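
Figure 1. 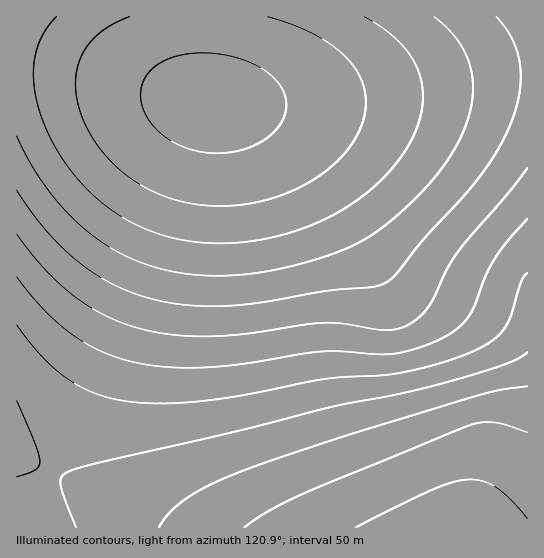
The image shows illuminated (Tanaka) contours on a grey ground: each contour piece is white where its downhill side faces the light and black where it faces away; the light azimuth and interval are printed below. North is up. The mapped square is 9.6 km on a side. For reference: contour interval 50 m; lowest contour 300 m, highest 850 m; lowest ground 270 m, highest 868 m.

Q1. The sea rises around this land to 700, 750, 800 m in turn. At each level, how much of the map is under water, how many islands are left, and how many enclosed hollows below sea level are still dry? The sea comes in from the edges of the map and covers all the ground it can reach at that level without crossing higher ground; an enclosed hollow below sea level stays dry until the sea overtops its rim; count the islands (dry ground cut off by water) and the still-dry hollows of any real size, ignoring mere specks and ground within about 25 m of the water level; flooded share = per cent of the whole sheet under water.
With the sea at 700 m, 62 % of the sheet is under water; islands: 0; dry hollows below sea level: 0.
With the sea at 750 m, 72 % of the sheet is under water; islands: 0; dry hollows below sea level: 0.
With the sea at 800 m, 83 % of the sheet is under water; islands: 0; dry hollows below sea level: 0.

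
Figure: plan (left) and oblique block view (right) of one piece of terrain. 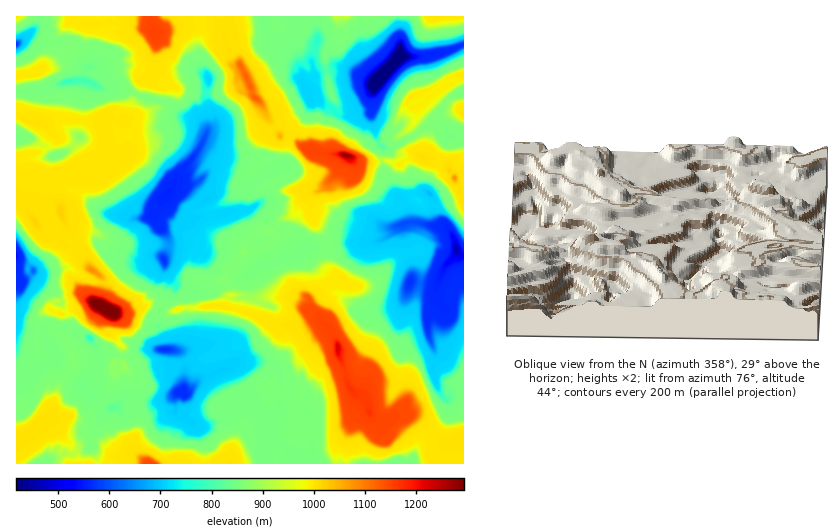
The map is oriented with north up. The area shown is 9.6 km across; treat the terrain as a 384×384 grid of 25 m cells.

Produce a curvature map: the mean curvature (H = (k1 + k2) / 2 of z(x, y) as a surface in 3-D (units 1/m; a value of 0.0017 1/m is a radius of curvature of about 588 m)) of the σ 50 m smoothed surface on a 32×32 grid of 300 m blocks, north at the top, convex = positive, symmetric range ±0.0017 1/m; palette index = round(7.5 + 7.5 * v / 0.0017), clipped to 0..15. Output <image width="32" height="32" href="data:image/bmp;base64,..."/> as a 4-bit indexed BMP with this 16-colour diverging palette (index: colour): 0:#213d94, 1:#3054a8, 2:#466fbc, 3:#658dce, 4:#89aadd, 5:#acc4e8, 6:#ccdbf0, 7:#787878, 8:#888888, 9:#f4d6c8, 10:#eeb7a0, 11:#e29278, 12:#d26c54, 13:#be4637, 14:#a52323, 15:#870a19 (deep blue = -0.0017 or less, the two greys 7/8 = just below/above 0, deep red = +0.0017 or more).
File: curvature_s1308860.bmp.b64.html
<image width="32" height="32" href="data:image/bmp;base64,Qk12AgAAAAAAAHYAAAAoAAAAIAAAACAAAAABAAQAAAAAAAACAAATCwAAEwsAABAAAAAAAAAAlD0hAKhUMAC8b0YAzo1lAN2qiQDoxKwA8NvMAHh4eACIiIgAyNb0AKC37gB4kuIAVGzSADdGvgAjI6UAGQqHAMYndKhsfNi5lYeGq3l4G4iKnHO7mDZ3bkd4hMYp5piIuIo3RaZmIJV3eIOsmoo3qxuMl3d8OHmXeHeDe3iZ6SN09Fd3hmV5uHiIc2yJPblIdmZ3h45yJ2u4h2N8iWWWWYd4h4iJWZhkS4ZriXxr8lqod4d3mKiYh0Zzw8mokaN1uHiUO2AEh3dJiYa9O3iStHh2RYiadDQzWKg8l4WWonp6imruw4x2ec2Wm+cpZsJlisRfynxarvp0VuhEOUbjdTV39mdotoZIZqmGeviUhYZkWjnDg1briHdKmLyI1jZ4VVl8OToIYaiHdlV2RLaqVmzJhlmpmYO3iId3hmeIjoCsh5msawuGvIiGOWdoVqdhyHinM4Fcd0OKeq1KR5Y3CId4sHOjdciHQnaYhjZYqHuHd4uYl0ZLPqpvmImoY0Brd4h4nFw1ZWqHcnO65WmGu4hbmIjJhhyFl2JZmfqPnJibYomHippllXaX/M6EFtxmFqsJh5d9cZaqlne2g8kXVsmJ2oiZWUd0l4pYZFN202bKiEW8t2dkNY1qU2awnasfBGmoQzWfhr23yDP2cIrdsMlTRoTZiYBJ5nYz6FAbts999oeFp4Z2i6xJZYZpE2SZh1d2QZaJNLaheabKaZBhAAh0aLtM5KmItHihmZlg66mVX7mHbNWIiMSHiHZYtH6q"/>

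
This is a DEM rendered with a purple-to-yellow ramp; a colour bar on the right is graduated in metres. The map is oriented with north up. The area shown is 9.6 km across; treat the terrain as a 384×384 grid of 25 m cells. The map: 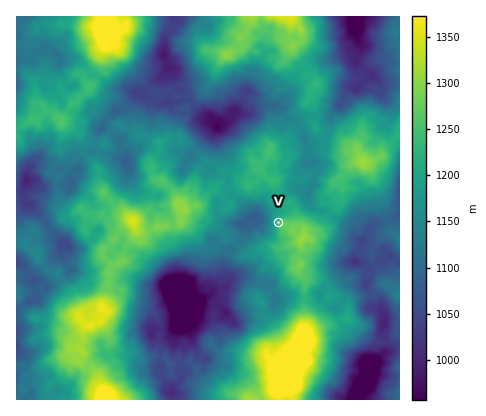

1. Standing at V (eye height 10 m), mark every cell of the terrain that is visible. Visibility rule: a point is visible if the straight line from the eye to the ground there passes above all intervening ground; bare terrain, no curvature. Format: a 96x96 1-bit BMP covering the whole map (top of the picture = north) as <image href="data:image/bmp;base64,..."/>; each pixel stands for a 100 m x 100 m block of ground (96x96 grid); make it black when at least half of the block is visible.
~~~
<image width="96" height="96" href="data:image/bmp;base64,Qk2+BAAAAAAAAD4AAAAoAAAAYAAAAGAAAAABAAEAAAAAAIAEAAATCwAAEwsAAAIAAAAAAAAA////AAAAAAAAAAP//AAAAAAAAAAAAAP/+AAHAAAAAAAAAAf/8Af/AAAAAAAAAA//8E//AAAAAAAAAB//8Bn+AAAAAAAAAA//4ZP4AAAAAAAAAA//44fwAAAAAAAAAB//44TAAPgAAAAAAH/948wAAPgAAAAAAP/94/gAAH4AAAAAAH7///gAAP4AAAAAAGD///ggg/gAAAAAAPD///B///gAAAAAAMD///B///wAAAAAAAD///n///gAAAAAAAH/3/////4AAAAAAAH/38P4P/+AAAAAAAH/ngHwAf/AAAAAAAP/jABwAD/AAAAAAAf/nAAAAB+AAAAAAAP/nAAAAAcAAAAAAAH//gAAAAAAAAAAAAP//gAAAAAAAAAAAAf//gAAAAAAAAAAAAf//AAAAAAAAAAAAA//+AAAYAAAAAAAAAf/8AAA4AAAAAAAAAG/8AAAQAAAAAAAAAH/4AAAAAAAAAAAAAH/4AAAAAAAAAAAAAH/4AAAAAAAAAAAAAH/8AAAAAAAAAAAAAHv8AAAAAAAAAAAAAA/+AOAAAAAAAAAAAA//APAAAAAAAAAAAA//gHgAAAAAAAAAAA+f8H+4AAAAAAAAAAAf8//9AAAAAAAAAAB//v//uAAAAAAAAAB//vP/8AAAAAAAAAD/d/P/8AAAAAAAAAD2N/v/8AAAAAAAAADGH///4AAAAAAAAAGAH///8AAAAAAAAAGAH///+AAAAAAAAAGAH///+AAAAAAAAAEAD////AAAAAAAAAAAD/f//wAAAAAAAAAAD/H//wAAAAAAAAAAGfH//gAAAAAAAAAAD///8AAAAAAAAAAADz//8AAAAAAAAAAACR//+AMAAAAAAAAABY5P+APAAAAAAAAAAQYH/APQAAAAAAADAQQDjgfwAAAAAAAAAAAPgAX3AAAAAAAAAAAHgAf/wAAAAAAMAAABh4P/gAAAAAAMAAAEw4P/gAAAAAAPgAAA+f//AAAAAAAHgAAAYR//AAAAAAAHgAAAYD/6AAAAAAAH+AAAAD/yAAAAAAAD+AAAAB/wAAAAAAAAmAAAAB/gAAAAAAAAEAAAAB/gAAAGAAAAAAAAADxAAAAHAAAAAAAAADgAAAMHgAAAAAAAADAAAAIH8AAAAAAAACAAAAAD4AAAAAAAAHgAAAAB8AAAAAAAAPwAAAAB8AAAAAAAAPwAAAAAeAAAAAAAAPwAAAAAPwAAAAAAAJ4AAAAAH4AAAAAAAIYAAAAAD8AAAAAAAP4AAAAAD8AAAAAAA/wAAAAAB/AAAAAAA+AAAAAAA/wAAAAAB+AAAAAAA/wAAAAAD4AAAAAAAfwAAAAAH8AAAAAAB/4AAA4AP8AAAAAAB/4AAD/AL8AAAAAAA/8AAPfgL8AAAAAAA/8AAPHwD+AAAAAAA/+AAOB4D/AAAAAAAf+AAAA4f/gAAAAAAf/gAAA8fHgAAAAAAf/wAAB+4GAAAgAAAP/wAAAZ0kAAA4AAAO/wAAAPl8AAA4AAAAP4AAAP/4AAA4AAAAP4AAAf/4AAAQAAAMDwAAA//4AAAA="/>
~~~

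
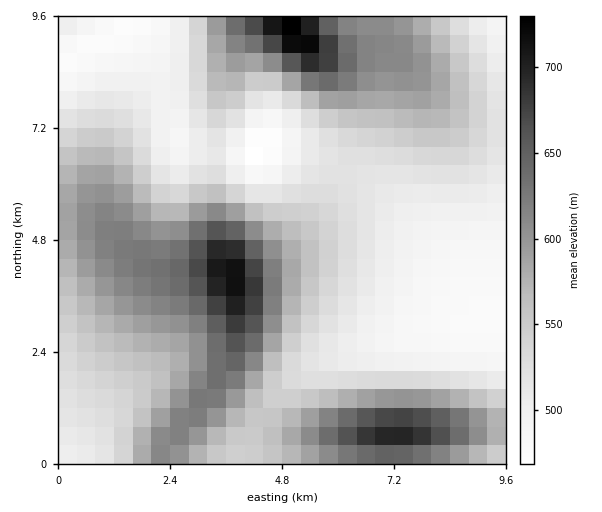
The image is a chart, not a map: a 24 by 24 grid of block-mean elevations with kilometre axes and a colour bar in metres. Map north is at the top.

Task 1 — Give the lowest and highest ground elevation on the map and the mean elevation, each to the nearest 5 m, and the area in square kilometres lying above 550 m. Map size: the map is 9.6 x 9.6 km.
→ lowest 465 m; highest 740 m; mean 560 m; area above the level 44.8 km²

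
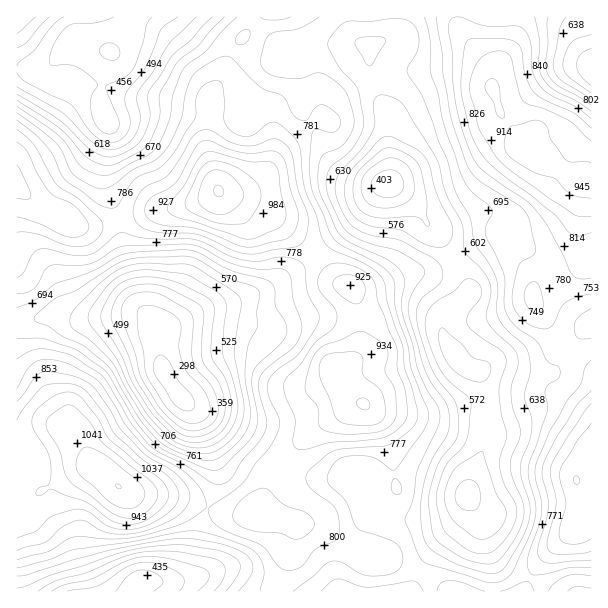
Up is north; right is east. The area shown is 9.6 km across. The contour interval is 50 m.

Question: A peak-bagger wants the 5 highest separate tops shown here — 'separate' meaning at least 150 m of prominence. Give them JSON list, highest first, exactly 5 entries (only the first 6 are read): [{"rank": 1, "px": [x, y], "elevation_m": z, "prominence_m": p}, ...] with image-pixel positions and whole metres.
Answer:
[{"rank": 1, "px": [219, 191], "elevation_m": 1104, "prominence_m": 826}, {"rank": 2, "px": [119, 486], "elevation_m": 1101, "prominence_m": 301}, {"rank": 3, "px": [363, 404], "elevation_m": 1004, "prominence_m": 180}, {"rank": 4, "px": [537, 158], "elevation_m": 978, "prominence_m": 271}, {"rank": 5, "px": [576, 480], "elevation_m": 952, "prominence_m": 242}]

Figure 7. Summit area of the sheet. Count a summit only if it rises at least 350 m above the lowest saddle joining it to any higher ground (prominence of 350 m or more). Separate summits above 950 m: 1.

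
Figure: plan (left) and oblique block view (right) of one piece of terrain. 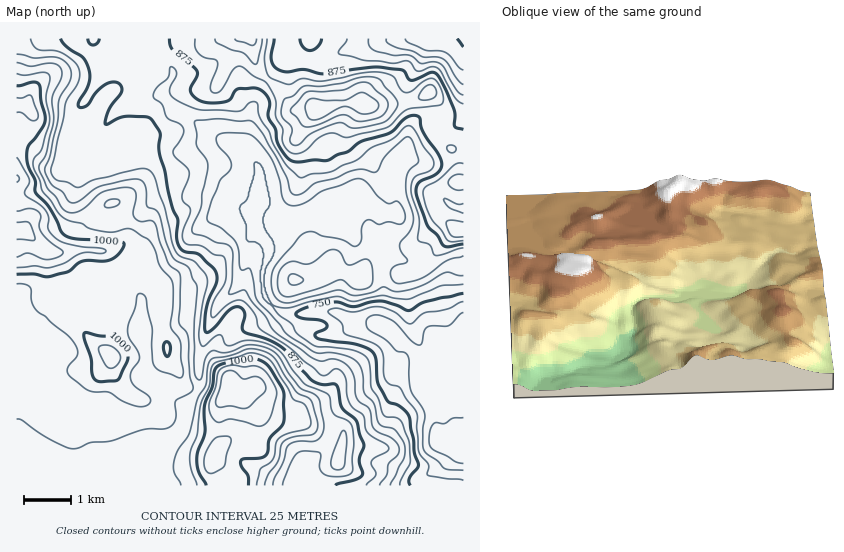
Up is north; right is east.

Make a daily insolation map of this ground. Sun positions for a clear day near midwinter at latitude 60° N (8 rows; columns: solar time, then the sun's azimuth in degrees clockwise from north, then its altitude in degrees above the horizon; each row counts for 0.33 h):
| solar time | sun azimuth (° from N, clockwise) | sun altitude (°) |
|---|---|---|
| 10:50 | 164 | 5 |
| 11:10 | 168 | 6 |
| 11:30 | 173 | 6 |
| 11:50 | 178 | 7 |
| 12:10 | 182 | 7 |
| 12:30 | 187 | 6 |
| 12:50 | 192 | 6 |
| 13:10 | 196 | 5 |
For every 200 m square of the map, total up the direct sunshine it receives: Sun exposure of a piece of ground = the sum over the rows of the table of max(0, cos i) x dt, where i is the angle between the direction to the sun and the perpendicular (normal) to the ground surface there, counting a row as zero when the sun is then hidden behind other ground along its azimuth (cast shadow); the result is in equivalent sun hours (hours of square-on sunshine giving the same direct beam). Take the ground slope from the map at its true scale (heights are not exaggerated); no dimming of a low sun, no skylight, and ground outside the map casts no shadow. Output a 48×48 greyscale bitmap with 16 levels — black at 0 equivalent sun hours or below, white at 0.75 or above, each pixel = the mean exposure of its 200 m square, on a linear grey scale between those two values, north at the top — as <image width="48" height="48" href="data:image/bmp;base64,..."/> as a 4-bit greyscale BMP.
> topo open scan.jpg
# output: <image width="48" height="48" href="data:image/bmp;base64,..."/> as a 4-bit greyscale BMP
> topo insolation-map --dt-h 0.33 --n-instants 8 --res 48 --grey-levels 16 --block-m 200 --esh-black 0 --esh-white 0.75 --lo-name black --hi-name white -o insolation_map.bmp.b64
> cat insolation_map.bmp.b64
<image width="48" height="48" href="data:image/bmp;base64,Qk32BAAAAAAAAHYAAAAoAAAAMAAAADAAAAABAAQAAAAAAIAEAAATCwAAEwsAABAAAAAAAAAAAAAAABEREQAiIiIAMzMzAERERABVVVUAZmZmAHd3dwCIiIgAmZmZAKqqqgC7u7sAzMzMAN3d3QDu7u4A////AFZmZmVVZmZmZniYdlZ3dlV6zLqZl1MSM2ZmZmZVZmZmZnmZhUWLl2aL23VWiahBAGZmZlVWZmZmVWZmZXrLmHZVdlVomWMiAGZmZnZmZmZmVERFZ3iHeIh0Rnial0EAI2Zmd3eId2ZmVCI0V2Vnrd2lRlQyIkQkVWZ4d3d3d3d3ZTNERXeK3/6mRUEAAjVmZmd3dmZnd3iIhlVnZ5mIiahlMTQQE1eId3ZmZmZmZniHZlR5qqh3ZEM0EBMwEkV4iGZVVWZmaJmGVmNYqYd3YyJFMQAyERJnd2ZVVmeIiXREWIMTdmeHYgAjUyESIhRmZmZWZ3m7pjI1eHISVlZjEQAARVQiI0VVVWVWZ4iKplV5qUE0RDMhAAAAJEVDI1ZlVWZmVVZoqYiKplMxAAAAAAABETRVRWZlVWZmVEV4h3ZndVQQAAAAAAAAABJFVWZmZVVmZmd0ETVmZmQQAAAAAAAAAAATRGZmZmVmZ4cgAkVUNFMQAAAAAAAAAAACVoZmZmZ3iYMAJFZUITUQAAAAAAAQAAAlaZd3d2Z3h1MzNWZmZEYgAAAAAAEhETRWm5mZiGd2QyRmVWZmdmZBAAAAAjMiSLusy6qqqWd2RFZmZWZlZlZjAAABi83d7///7Lu6vGZWZmZmZVZmZlZ2IAAEet///v/+7cy6vJh4h3ZmZWeGRVV4YRETV5q8yruZvd3LvNy7uoZmZlVTFFM1UxIiNDRohkVnd5zLrN3d26qrhmQyERETVCRBERE1YyNUIjarqYm7u83dyWZUEAARRURCESIjQyJEVnV7yZqEIjMyR4ZCIAAREzJUM0QxEjNGZoh6/8kwAAAAAkRDMQARAlVWVERCE1VVQkea70QyEREAERIzRkIiNFZmVDM0RFVUMja7dQJlIBNVZSETNYdDNFZVVlRFVURERFenEBERAAFHd2QjM1h1VVZVeYdmZlRWZ5pzIiAAEQATVWZDREV3ZmZmirl2ZlV3eKhUeXQQAhEAATVURmZ3dmZmeKqph2eHZ3VYqoYwASEAAAJEVndnd2Zmd5rNypmXZTATZiESEjMQAAE0VVZoh2ZnmprNzMuHZBAAACN3VVQyERNERERWZVZ5vLqZrLl3ZDEUMkeoZXdlREVUVUMzNGic3cqHmpiIhleZdliIdVVWZlVWd1VEV4irurqHiau7uXmnRGiJhVVEVmVWd3VXiZmoVYu6m97u26qFImipl1ZlRERDMzaJqqq6mJ7+u+//3KdVY3dlZkRWQiI0Imq7zLmIqorf7M7szbdWZWUzVlRWZUM0abzeypdURFVGqpiIit3IQjRFiYVVd3dUipm8p5mYQBEAEiIRI1nHIAFImpdUVmeHVVVoiJq3IQAAAAERIgEyEAAWiHdURVZ5ZERFeIuSAQAAAAASMxAAEQABRERVRVVVZ3dkaJpiEQAAAAAAARAAEQAAABNVREM0iZmXaZhURDEAAAAAAAAAEgAAACV2VFVXmIiam6l3ZWdSEAAAAAAAEzIAAlZ3ZndmZmVnmph2Znd2UxAAAAAAJA=="/>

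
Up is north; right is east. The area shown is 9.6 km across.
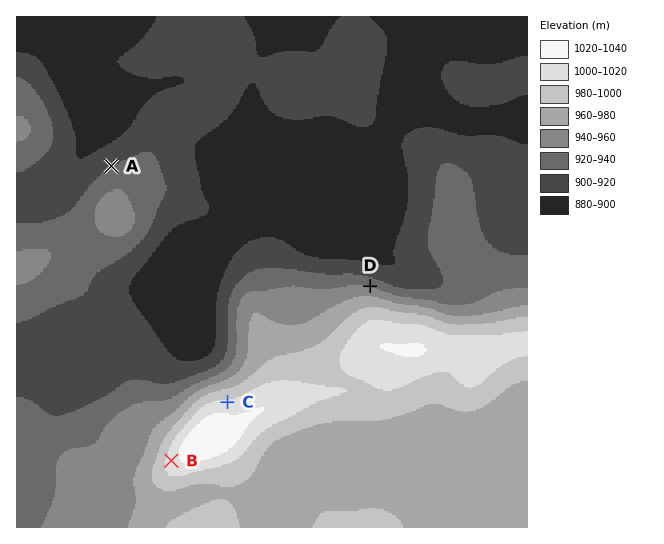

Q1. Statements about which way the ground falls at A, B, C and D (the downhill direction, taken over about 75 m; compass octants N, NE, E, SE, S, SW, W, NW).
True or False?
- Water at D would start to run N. True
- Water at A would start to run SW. False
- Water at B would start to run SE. False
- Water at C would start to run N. True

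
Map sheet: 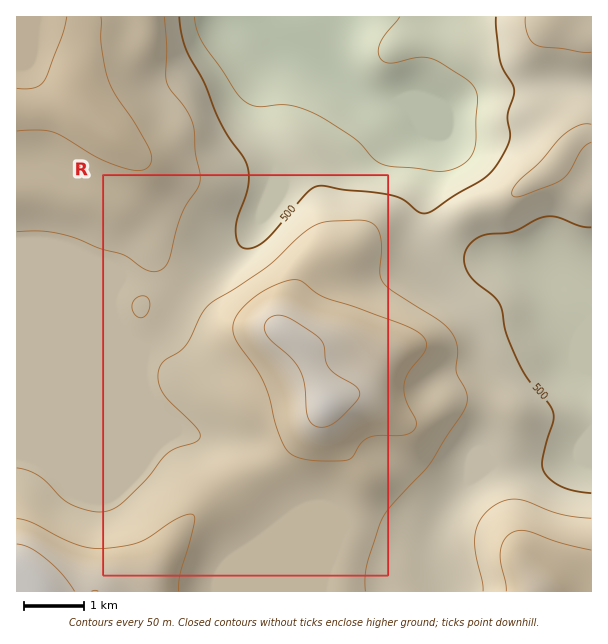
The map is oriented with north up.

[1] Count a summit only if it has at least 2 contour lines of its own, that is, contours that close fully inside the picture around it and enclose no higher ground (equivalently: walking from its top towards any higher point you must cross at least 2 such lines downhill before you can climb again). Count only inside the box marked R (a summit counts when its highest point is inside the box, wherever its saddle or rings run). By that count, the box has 1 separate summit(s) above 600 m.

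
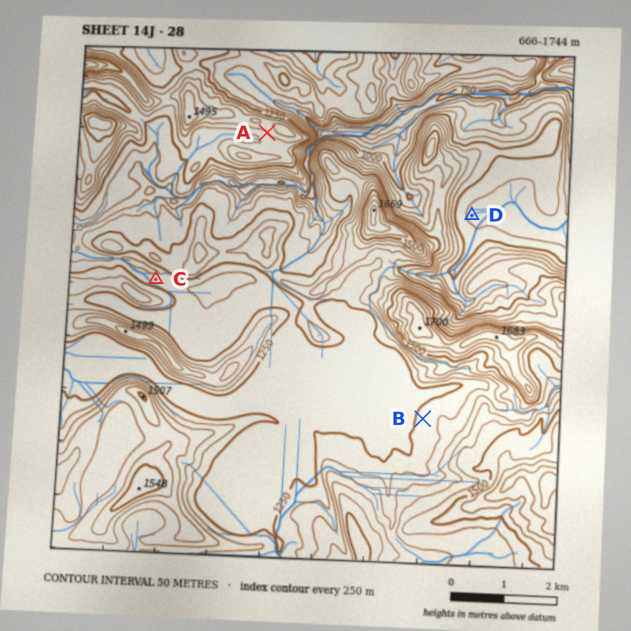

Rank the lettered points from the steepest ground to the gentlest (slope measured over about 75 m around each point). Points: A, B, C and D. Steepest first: A C B D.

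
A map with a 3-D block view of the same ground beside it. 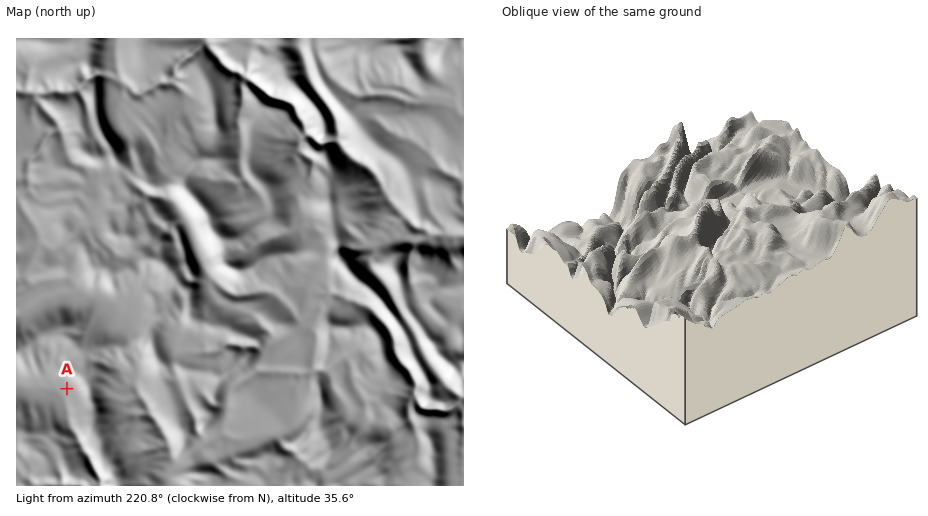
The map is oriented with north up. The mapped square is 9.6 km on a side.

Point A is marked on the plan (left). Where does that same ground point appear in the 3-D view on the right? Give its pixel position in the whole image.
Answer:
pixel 846 219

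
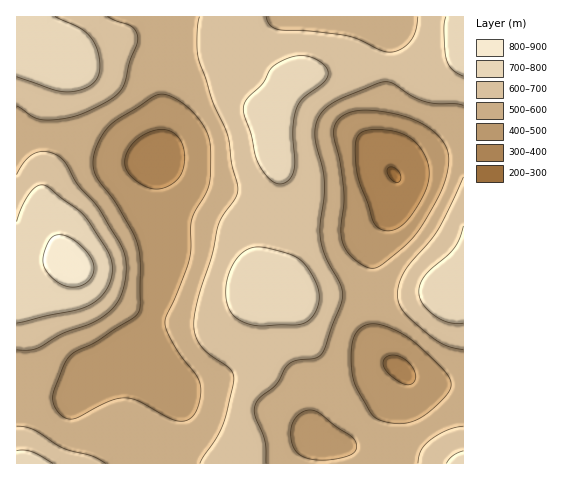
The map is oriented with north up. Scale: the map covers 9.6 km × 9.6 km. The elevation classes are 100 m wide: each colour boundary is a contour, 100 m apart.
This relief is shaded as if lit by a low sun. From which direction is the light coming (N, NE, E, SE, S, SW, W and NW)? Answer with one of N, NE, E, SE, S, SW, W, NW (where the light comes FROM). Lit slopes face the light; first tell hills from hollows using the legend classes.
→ NW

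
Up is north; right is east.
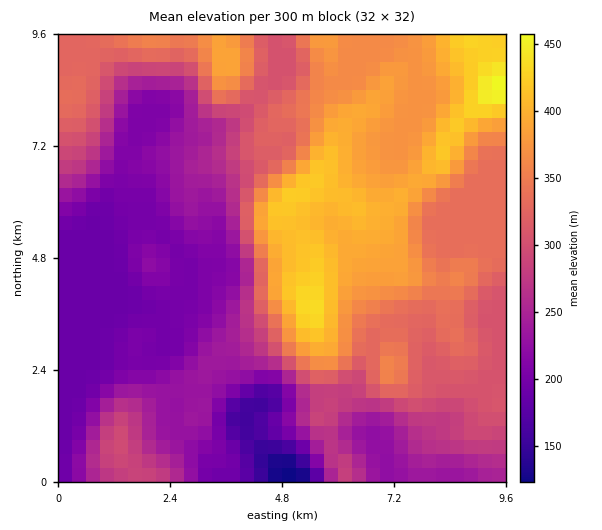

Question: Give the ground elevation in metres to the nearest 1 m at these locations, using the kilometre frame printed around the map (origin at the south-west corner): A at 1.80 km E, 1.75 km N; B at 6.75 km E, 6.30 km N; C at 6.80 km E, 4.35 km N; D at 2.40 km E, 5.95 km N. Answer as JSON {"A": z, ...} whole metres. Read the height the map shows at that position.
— {"A": 247, "B": 389, "C": 383, "D": 221}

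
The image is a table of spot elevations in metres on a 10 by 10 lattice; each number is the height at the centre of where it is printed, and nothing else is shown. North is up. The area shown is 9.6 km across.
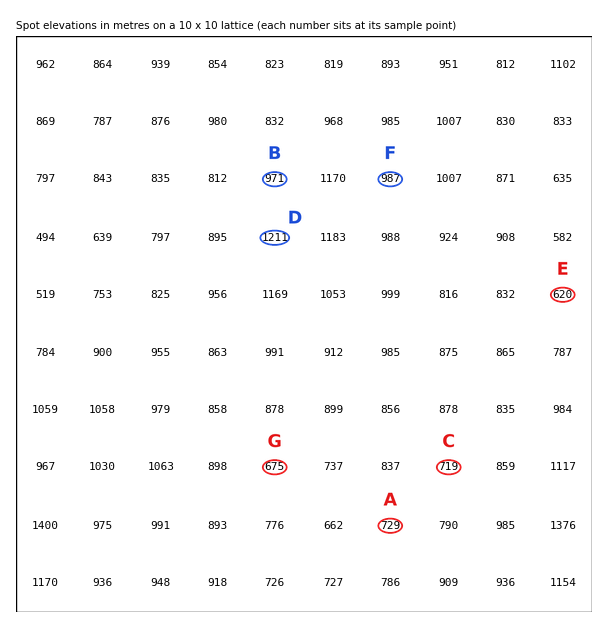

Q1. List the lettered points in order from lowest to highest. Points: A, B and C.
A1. C A B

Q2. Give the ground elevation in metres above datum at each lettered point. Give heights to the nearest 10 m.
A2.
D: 1210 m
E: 620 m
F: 990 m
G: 680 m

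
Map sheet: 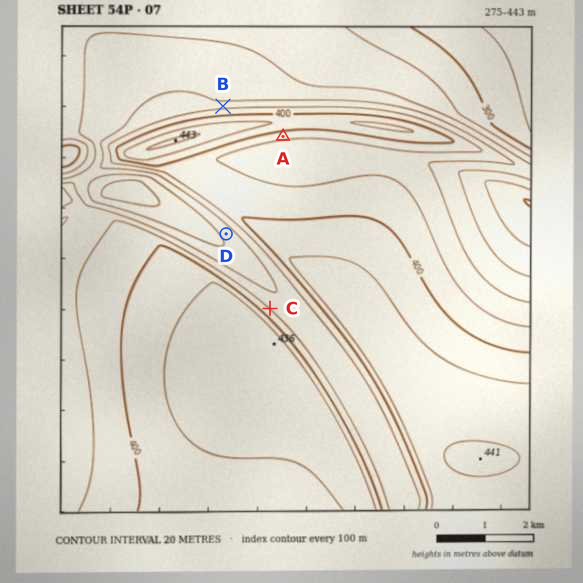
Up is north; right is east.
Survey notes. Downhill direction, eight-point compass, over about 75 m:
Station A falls S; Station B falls N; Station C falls NE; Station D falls SW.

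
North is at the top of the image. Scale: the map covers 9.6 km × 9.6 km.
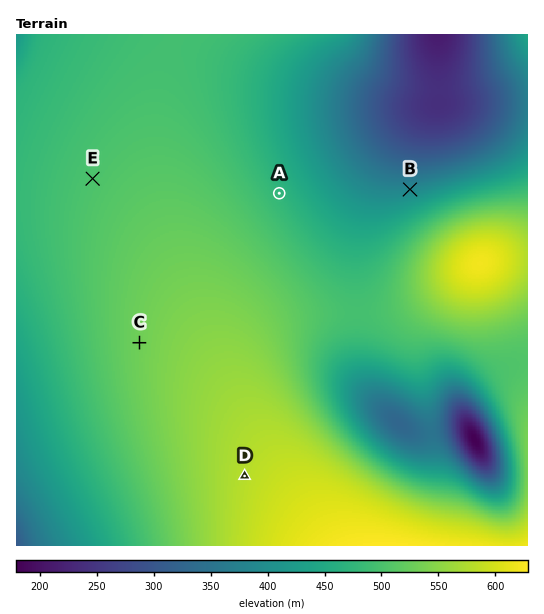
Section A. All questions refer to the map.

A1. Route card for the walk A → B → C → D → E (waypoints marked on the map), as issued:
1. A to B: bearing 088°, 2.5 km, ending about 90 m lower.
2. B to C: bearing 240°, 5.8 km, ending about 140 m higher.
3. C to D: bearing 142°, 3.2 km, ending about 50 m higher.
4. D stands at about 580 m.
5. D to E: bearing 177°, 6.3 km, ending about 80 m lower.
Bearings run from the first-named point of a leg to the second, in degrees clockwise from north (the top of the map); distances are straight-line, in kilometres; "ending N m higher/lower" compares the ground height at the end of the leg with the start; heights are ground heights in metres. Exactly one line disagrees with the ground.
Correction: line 5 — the bearing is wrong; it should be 333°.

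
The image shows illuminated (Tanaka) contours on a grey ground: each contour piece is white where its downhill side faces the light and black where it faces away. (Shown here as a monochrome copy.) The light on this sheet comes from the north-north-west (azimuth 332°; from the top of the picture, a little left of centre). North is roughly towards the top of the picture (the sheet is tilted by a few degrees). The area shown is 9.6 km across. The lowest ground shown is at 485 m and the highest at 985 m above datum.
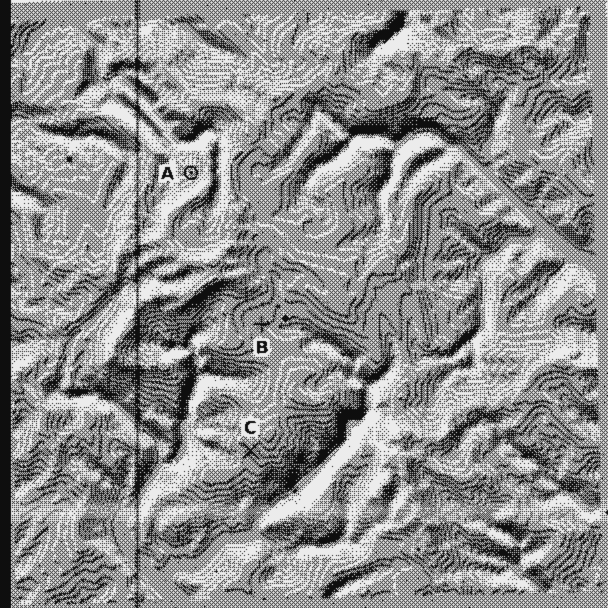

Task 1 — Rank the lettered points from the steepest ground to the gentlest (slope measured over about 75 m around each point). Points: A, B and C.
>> A C B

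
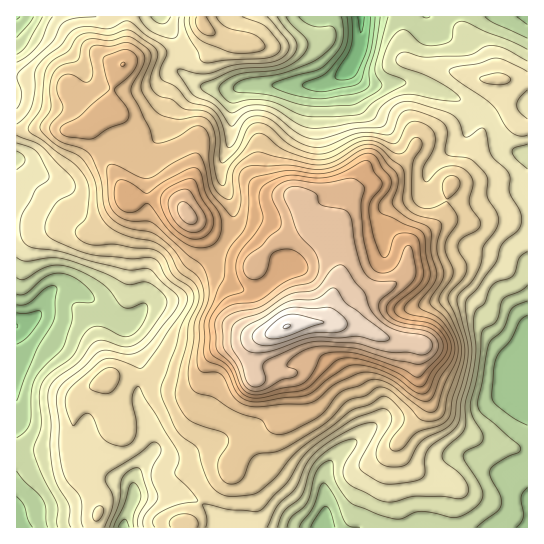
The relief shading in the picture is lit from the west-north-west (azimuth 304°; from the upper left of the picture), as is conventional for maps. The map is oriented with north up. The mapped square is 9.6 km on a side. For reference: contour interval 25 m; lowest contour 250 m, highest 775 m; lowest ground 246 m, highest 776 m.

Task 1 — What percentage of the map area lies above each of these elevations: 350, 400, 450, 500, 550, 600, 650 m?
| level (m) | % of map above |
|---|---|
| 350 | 91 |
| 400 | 75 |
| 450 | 53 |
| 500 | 35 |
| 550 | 22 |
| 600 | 14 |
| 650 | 7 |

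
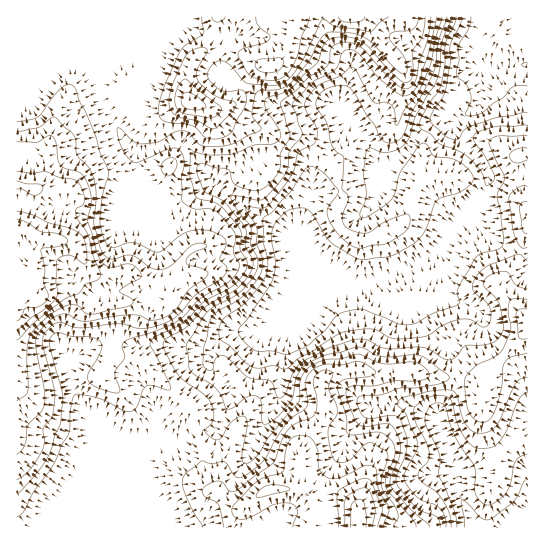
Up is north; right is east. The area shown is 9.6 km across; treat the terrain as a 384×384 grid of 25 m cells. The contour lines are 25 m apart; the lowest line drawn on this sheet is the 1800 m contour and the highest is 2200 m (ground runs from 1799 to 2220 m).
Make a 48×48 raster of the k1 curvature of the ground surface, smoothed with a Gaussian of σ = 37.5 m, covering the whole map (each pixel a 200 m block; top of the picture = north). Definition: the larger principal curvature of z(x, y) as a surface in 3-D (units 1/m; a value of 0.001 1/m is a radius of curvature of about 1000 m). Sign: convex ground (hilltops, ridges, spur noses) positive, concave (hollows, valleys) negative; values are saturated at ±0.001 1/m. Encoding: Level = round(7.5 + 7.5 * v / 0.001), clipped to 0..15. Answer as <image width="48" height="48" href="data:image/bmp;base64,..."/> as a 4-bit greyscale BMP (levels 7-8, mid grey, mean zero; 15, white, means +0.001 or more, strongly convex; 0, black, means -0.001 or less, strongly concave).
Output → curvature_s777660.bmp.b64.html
<image width="48" height="48" href="data:image/bmp;base64,Qk32BAAAAAAAAHYAAAAoAAAAMAAAADAAAAABAAQAAAAAAIAEAAATCwAAEwsAABAAAAAAAAAAAAAAABEREQAiIiIAMzMzAERERABVVVUAZmZmAHd3dwCIiIgAmZmZAKqqqgC7u7sAzMzMAN3d3QDu7u4A////AJiIiHiIiId3iHipiIibh3/7V97uqYiXiKh3iHiIiHd3iXnMh3Z7h4/c39iNuHq4iLd3eId4iHh4iou+6XeciL7t24Z8mIq5l7d3eHh3iIiImrqK//7amrnvZneLiJrKmLiIh4iId4iJqZuIq6qJqYjPhVaJiImsmLqIh4iIh4iYiIt2ipqrhneu92aJd3ich5uoiJiIh4mYmoqXaJy6iHaq/Zm6h5mblpm5eIeIh4h3m5q4eJ2pl3iqvqq5iLqZq5ipiXeHiIeIimjJiZ2qp3m8q6uXibqYiZiJqHh3iIiJiYnLiIy7uJuJzJd3ibu5iImbh3h4qYiJq6mtmHq5zNlWnMdmibvId4qph3d5yXd5qZh7uHeoz7dniplzacvJd4qamIitqHirqZh5qnaa3YZ4mHqGismrhpqaibzJiHrKiZiam5m964eJmJvf66ibmJmpeJqYiJynh4rKiqm+///////+ypiKmamod4qYibqIlp2naJi7zc3rq7ynd5maiMmnd3iZiah4mJuHaIeGmnq2Z4qod5msuNl1eHiJiJdomZmHeId3iYm4d3iZiZdp69h1eYiHnMmJmXZ3eHd4eJiJh3eJqZdlr9yVi8mHeu/amGZ4h3d3eJiIh3eIiah3r77pic/+y5vslmeIh3eHiIiYiHeId4do7Iv/26iaupnNuoiZh3eHiIeIiJmYiJiM2Ym5q6eIh4icy7upiIiHiId3iJiIib3Ml4mnd63MzMuZ3t3KqoiIiIiIeHiHd5vKl4qod+6824ipmave2oiHd3iYiIiIh4mbyHqnafpmuXaLqJq7yoiIiHmniIiHiImHunit3vhnmYeJzdzId3d4iZ3bqYiIiIh2jbvO3Oh3iHiImZvsp2d3id28uqmIiIh3ntqHisd3d4iIiKy7uHd3jMdoqqmIeIiInph3mdh4iIiJmsyHmoZ4rLd3iaqIiIeHjnmHifl4iIiZmruHrHiZmbqYd6qHiYeJzpuprNp3iImqmHmry4mHeaqXd5qYiZirqtzLzLmYh4nKl2jLzrh2eqmHeJmqqsxoqoepeamZmJvrdpmYi+uXiph3iJmaqrl6uYaaeIiIiJv9l5iIedl3qZmHiIupmpeLqambiIeIeHi9qomYaMhoqJuIqorJqZnLu7urmYiHiaqFi7upm93LqIqZzrrIac7bmXmsiYiIiJumadqbzLmaqHh4ntiYabqZiWZ9eJd4mIrMnNqJiJmYiIeKi/dmiIeYeXd8qJeIiInP///7d5iHZ3eLiep3ipeIeYiJyYiIiIiv/IfOd6mYVmeaifx5mqiHiXd4qoiIiIifx3eLqcuXZomZif6LmpiJmXd4mYiIiIiP1XeK7+2Yq7iIi/ybd3eJmHh4iIiIh3d8+GeLy87KzKd4r/uqqId4h4iIh3d3d3eK/8vdqazKh3Vp/6vZd4iImYiIeIh4iHeJnKiIh4yrhmSP6IzoRXeJmIiHiIh4iHiHeZhniIu5u6rud43aeIiZiIh4iIh4iIiHetyqmYjanf/rvM2s3JiIdw=="/>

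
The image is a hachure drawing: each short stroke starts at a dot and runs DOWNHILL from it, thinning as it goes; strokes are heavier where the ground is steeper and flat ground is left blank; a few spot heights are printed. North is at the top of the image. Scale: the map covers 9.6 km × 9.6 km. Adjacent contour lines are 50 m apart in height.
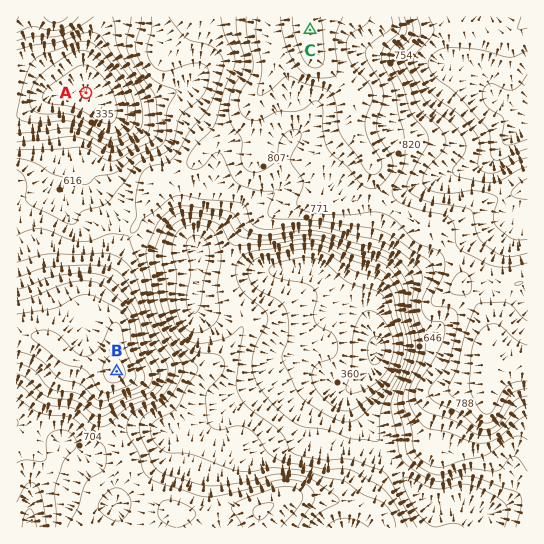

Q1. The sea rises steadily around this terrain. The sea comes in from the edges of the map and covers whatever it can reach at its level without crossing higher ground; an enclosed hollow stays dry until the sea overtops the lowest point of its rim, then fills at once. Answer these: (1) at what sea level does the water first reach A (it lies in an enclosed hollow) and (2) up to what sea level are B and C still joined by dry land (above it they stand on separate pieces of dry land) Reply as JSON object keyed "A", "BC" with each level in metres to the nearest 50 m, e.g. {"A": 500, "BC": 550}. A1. {"A": 400, "BC": 700}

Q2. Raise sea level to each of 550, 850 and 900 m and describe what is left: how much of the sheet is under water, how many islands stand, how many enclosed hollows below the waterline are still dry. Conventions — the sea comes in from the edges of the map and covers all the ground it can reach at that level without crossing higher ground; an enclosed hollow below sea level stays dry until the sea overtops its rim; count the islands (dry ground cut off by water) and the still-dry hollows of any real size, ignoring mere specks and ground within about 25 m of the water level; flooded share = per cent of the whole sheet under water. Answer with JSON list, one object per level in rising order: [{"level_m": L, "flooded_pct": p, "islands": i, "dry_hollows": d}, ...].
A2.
[{"level_m": 550, "flooded_pct": 26, "islands": 0, "dry_hollows": 0}, {"level_m": 850, "flooded_pct": 85, "islands": 0, "dry_hollows": 0}, {"level_m": 900, "flooded_pct": 90, "islands": 0, "dry_hollows": 0}]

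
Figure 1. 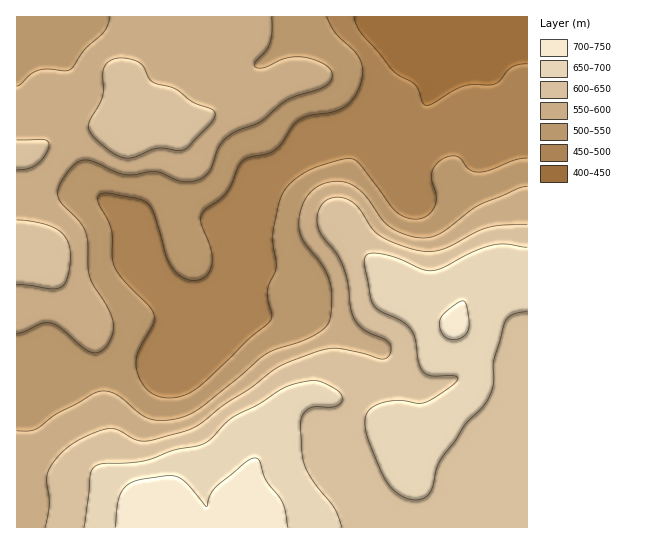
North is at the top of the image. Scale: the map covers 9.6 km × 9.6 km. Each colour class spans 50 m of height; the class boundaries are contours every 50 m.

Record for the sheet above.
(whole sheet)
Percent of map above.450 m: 96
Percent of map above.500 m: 78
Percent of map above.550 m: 59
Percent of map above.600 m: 39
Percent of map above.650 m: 17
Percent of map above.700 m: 3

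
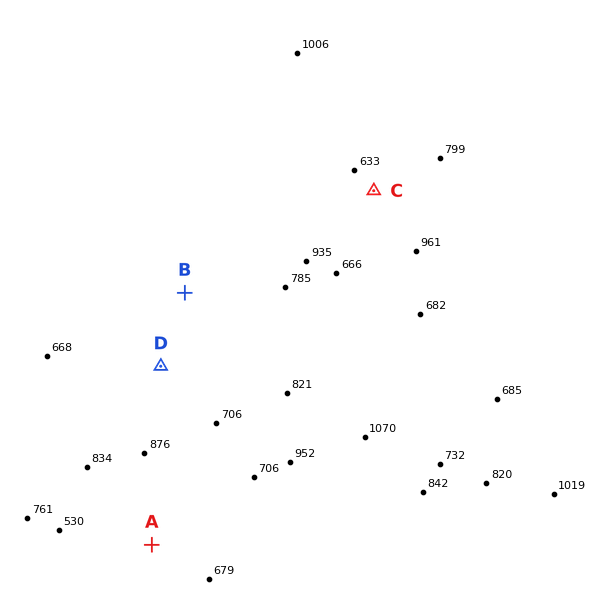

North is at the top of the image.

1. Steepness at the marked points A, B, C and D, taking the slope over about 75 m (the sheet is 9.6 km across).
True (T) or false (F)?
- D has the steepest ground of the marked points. F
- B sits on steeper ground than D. T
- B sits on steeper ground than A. F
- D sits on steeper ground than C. F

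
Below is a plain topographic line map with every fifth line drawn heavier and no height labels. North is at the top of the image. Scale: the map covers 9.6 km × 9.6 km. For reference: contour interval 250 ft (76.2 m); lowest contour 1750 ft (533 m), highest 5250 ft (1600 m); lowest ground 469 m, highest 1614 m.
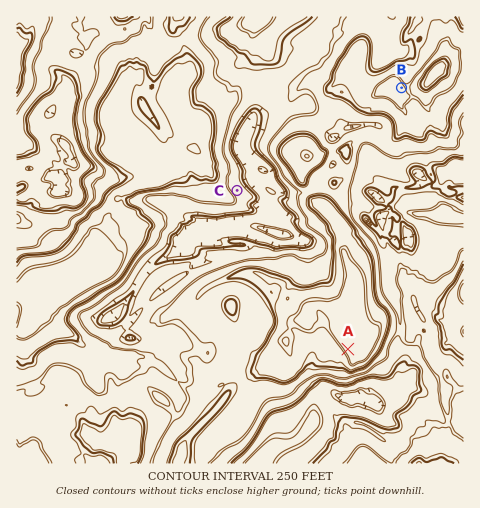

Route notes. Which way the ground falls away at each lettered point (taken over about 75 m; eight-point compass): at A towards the SW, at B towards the NE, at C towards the NE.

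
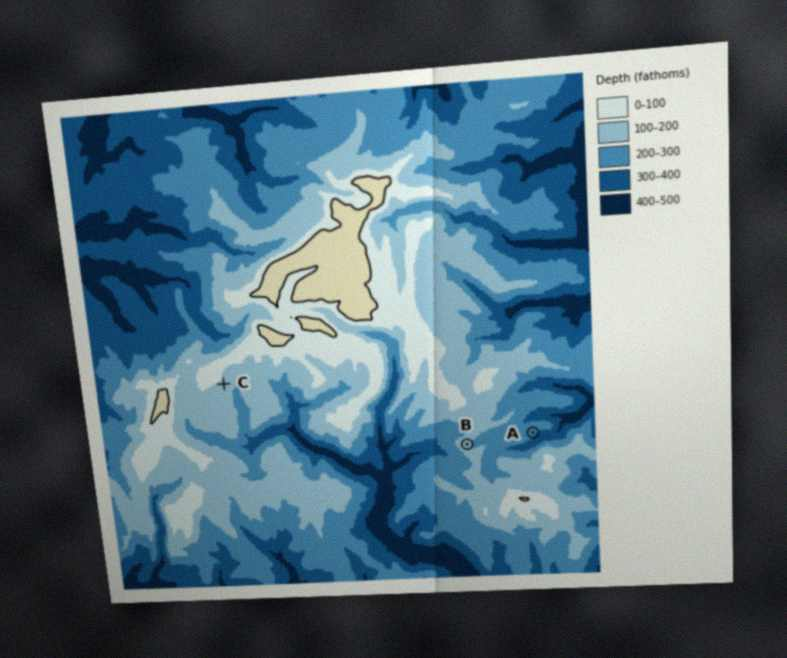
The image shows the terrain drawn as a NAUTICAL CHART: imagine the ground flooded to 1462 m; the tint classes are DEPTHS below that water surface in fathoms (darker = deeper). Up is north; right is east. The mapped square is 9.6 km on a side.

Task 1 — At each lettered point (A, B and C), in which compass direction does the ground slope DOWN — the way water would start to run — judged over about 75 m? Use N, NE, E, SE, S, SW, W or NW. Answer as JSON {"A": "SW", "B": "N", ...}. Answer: {"A": "SE", "B": "E", "C": "SE"}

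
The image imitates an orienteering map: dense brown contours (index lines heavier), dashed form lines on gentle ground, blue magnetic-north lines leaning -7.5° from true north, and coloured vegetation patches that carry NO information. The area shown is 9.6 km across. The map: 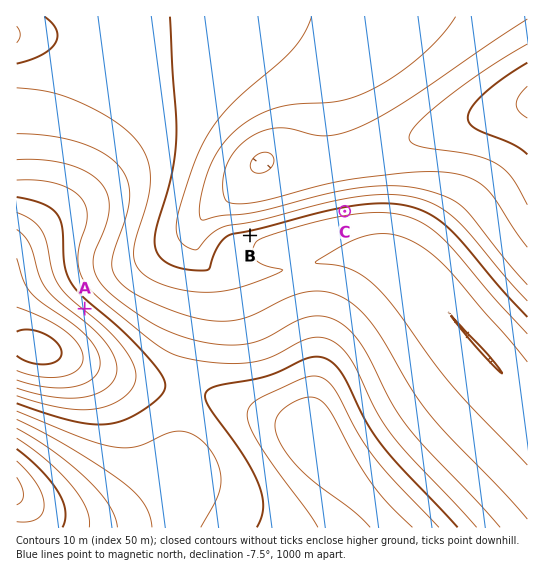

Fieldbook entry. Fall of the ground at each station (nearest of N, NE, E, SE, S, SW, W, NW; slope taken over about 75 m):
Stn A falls NE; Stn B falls N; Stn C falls N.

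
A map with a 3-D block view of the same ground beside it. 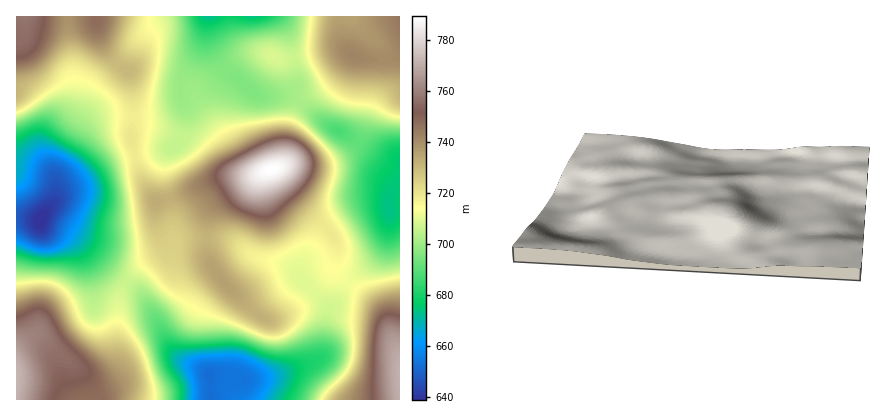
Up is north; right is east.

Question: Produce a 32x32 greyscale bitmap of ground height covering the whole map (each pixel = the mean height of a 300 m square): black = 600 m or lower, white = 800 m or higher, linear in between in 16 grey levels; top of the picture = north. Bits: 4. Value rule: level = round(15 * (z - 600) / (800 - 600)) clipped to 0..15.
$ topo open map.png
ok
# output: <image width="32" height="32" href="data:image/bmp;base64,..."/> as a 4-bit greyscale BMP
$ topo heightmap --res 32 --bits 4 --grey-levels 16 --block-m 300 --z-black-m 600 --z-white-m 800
<image width="32" height="32" href="data:image/bmp;base64,Qk12AgAAAAAAAHYAAAAoAAAAIAAAACAAAAABAAQAAAAAAAACAAATCwAAEwsAABAAAAAAAAAAAAAAABEREQAiIiIAMzMzAERERABVVVUAZmZmAHd3dwCIiIgAmZmZAKqqqgC7u7sAzMzMAN3d3QDu7u4A////ANzLu7u6qXZURERVZniau83cy7u7uqh2VERERVZniavN3MzMu6qYZVRERFVWZnirzdzMy7qql2VVREVWZmZ4m83MzLuqqYdmZmZmd3d2eJvNzMu6mZmHZ3d3eJmYd3ibzMzLqYiYd3iIiJmqmYiImsy7upiIiHd4iZmqqpmIiJq7qqqYiIiIiZmaqqmZiIiaqpmZiHiIiJmZqqqZiIiImZmIh3d3iImZmqqpmYiImIiIdmZmZ3iZmaqqmZmIiZmId1VVVWZ4mZmqqpmZmImZh3dERFVmeJmZqqqZqpmZmYdmQzRFVniaqqqqqrupmZh2ZjMzRVZ4mqqqq7vLupmIdmZEM0RWeKqqqrvMzLuph3ZmRENEVnmqqqu83d3MuYd2ZlRERFZ5mZqrvN7u3bqXdmZUREVniZmJmrzd7u3KmHZmVUVWZ4mYiImqvN3duod2ZmVWZ3iZmIiImaq8y6h3d2ZmZneImZiIiImZqqqHd3d3h3d4iJmYiIiIiIiId3eIiJiIiIiZmIiIiId4iIiIiZmpmIiJmZiHeHd3d4iImZmaqpmZmZqZh3d3d3iIiZqqqqqpmZmqqYd3d3eIiImqqqq7qpmqqpmHd3d4iIiaq7u7y7qqqqmZiHd3eIiImqu6q8y7q7upmYh2Z3d3eJqqqqvMu6u7qZiIdmZmZniaqqq7"/>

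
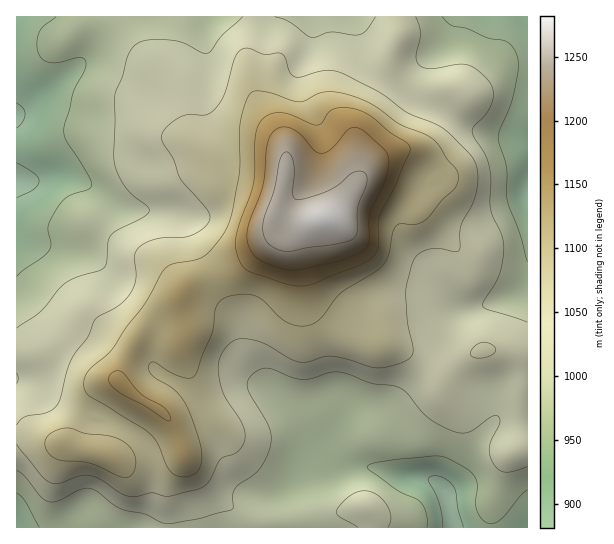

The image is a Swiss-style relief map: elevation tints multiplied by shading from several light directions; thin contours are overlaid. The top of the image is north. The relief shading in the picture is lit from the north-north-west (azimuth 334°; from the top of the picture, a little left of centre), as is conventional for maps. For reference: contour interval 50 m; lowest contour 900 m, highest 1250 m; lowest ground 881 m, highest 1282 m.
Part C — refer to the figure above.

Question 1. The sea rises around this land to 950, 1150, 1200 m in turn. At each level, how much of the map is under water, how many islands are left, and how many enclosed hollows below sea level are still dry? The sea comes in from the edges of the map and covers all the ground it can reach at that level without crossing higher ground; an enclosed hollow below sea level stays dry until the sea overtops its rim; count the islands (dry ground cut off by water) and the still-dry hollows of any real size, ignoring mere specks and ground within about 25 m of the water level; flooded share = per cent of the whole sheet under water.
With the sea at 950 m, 9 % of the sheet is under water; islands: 0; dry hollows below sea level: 0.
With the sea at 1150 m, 91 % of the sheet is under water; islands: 1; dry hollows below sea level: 0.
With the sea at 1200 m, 94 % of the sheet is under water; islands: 1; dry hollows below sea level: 0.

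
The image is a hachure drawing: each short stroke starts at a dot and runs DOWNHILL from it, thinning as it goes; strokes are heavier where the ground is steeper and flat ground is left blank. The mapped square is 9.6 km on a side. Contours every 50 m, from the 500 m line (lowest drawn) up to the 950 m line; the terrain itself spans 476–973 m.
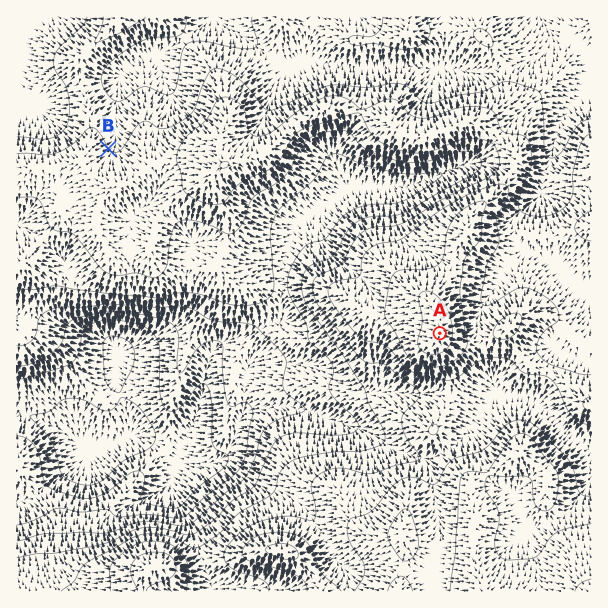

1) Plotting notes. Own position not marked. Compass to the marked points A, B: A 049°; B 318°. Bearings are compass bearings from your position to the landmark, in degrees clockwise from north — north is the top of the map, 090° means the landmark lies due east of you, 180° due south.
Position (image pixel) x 347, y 414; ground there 690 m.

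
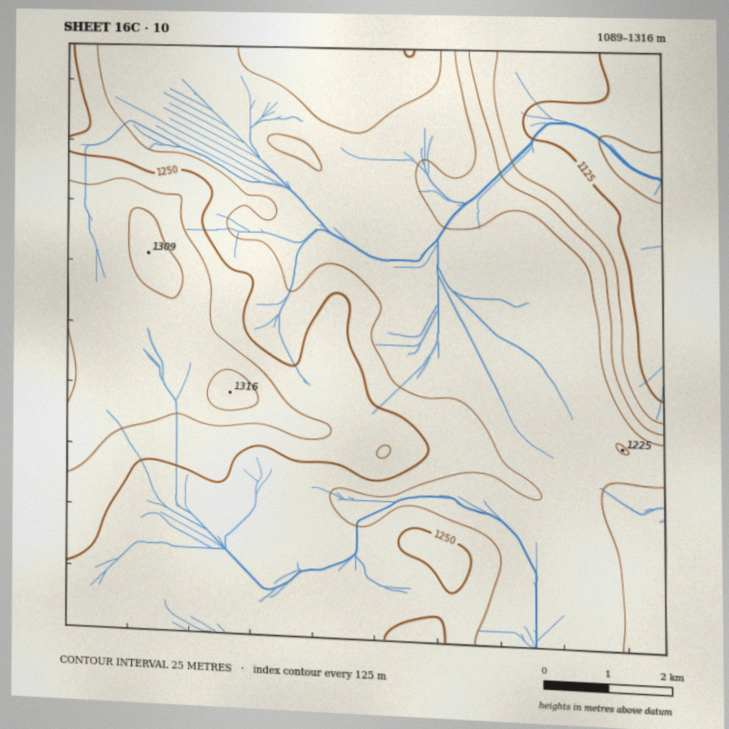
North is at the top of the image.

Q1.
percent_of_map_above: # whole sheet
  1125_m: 95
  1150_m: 91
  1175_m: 89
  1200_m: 84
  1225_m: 50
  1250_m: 23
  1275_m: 12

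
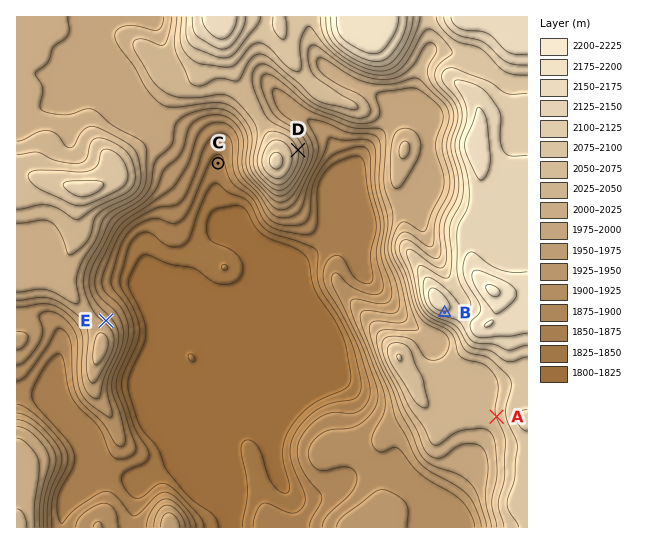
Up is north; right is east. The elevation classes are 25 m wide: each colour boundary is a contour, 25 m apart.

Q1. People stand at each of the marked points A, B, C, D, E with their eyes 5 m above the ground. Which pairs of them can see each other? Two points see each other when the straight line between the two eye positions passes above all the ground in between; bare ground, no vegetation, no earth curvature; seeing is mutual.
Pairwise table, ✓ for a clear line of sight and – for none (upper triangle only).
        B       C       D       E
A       ✓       –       ✓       –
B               –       –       ✓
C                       –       ✓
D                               –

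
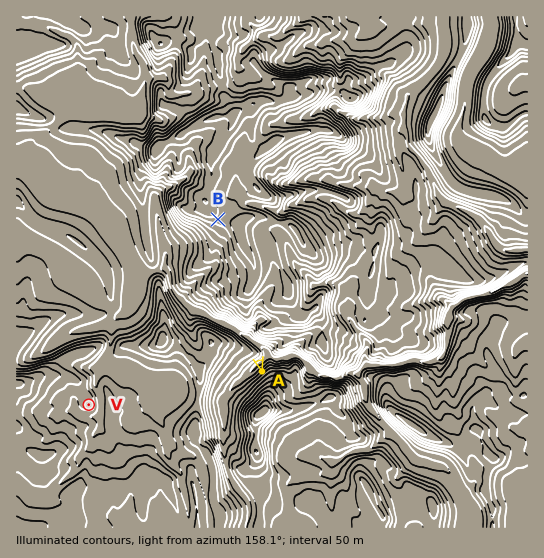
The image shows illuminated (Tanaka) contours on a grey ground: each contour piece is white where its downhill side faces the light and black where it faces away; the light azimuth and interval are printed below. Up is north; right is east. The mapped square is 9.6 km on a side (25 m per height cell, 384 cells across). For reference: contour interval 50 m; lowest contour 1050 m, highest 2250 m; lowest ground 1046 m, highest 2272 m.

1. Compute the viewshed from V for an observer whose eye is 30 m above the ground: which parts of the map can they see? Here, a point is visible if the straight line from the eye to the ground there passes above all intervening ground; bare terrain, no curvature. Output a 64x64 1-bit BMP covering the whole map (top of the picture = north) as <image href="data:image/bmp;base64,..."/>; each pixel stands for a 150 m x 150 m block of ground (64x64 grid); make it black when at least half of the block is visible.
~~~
<image width="64" height="64" href="data:image/bmp;base64,Qk0+AgAAAAAAAD4AAAAoAAAAQAAAAEAAAAABAAEAAAAAAAACAAATCwAAEwsAAAIAAAAAAAAA////AAAAAAAAAAAAAAAAAAAAAAAAAAAAAAAAAAAAAAAAAAAAAAAAAAIAAAAAAAAAA/gEAAAAAAAB/ySAAAAAAAH/7YAAAAAAAP/PAAAAAAAYf48AAAAAAD//jgAAAAAAP//cAAAAAAD/v/wAAAAAAP///gQAAAAA///+DgAAAAD///4GAAAAAP+3/gIAAAAAf7f+AQAAAAB/pf4AAAAAAAAn/gAAAAAAAH/8AAAAAAAB//wAAAAAAAA/4AAAAAAAAADAAAAAAAAAAEAAAAAAAAAAAADwAAAAAAAACPAAAAAABEAZ4AAAAAAEQBnAAAAAAAZAGMAAAAAABwAMQAAAAAAHAAQAAAAAAAOABAAAAAAAA4M8AAAAAAADg/gAAAAAAAOX+AAAAAAAA5/wAAAAAAADP/AAAAAAAAM/4AAAAAAAAz+AAAAAAAADMwAAAAAAAAdiAAAAAAAAB+AAAAAAAAAH8AAAAAAAAA/4AAAAAAAAD/mAAAAAAAAf84AAAAAAAB+/AAAAAAAAfB4AAAAAAAHgBwAAAAAAAAABgAAAAADgAAAAAAAAAAAAAAAAAAAAAAAAAAAAAAAAAAAAAAAAAAAAAAAAAAAAAAAAAAAAAAD+YAAAAAAAAP/wAAAAAAAAf/hgAAAAAAAN+OAAAAAAAAH4gAAAAAAAA7kAAAAAAAAGAAAAAAAAAA=="/>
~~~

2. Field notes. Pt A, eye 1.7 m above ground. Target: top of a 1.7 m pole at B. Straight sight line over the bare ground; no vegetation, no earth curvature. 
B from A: not visible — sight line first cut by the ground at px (249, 325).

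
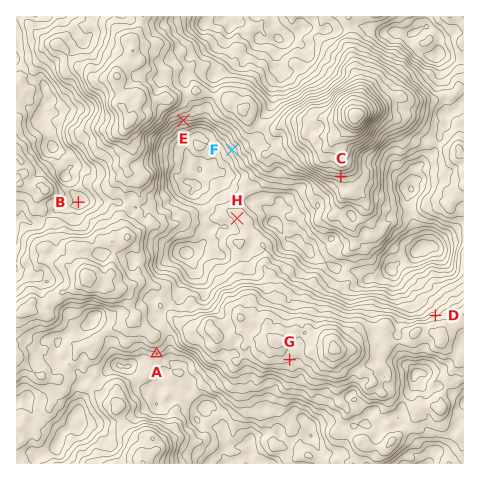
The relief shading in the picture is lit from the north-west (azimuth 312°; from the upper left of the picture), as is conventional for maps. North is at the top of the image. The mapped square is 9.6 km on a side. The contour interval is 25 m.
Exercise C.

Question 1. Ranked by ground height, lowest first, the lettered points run B A D C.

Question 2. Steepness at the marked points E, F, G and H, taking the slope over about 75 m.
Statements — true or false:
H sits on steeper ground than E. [false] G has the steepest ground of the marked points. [false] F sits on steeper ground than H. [true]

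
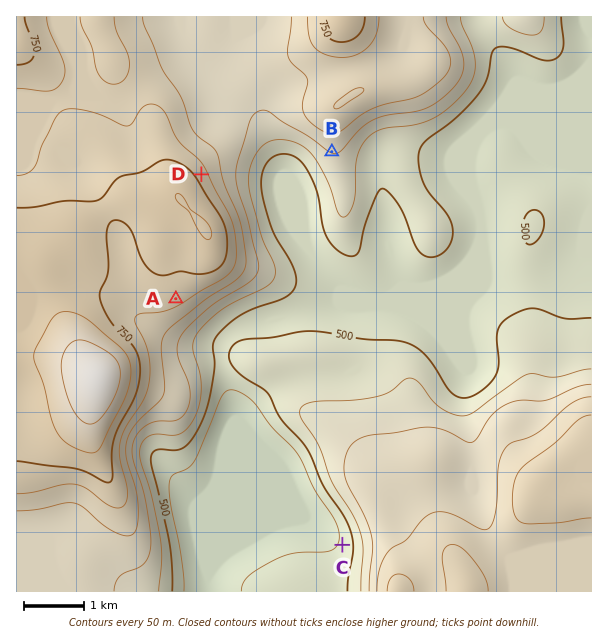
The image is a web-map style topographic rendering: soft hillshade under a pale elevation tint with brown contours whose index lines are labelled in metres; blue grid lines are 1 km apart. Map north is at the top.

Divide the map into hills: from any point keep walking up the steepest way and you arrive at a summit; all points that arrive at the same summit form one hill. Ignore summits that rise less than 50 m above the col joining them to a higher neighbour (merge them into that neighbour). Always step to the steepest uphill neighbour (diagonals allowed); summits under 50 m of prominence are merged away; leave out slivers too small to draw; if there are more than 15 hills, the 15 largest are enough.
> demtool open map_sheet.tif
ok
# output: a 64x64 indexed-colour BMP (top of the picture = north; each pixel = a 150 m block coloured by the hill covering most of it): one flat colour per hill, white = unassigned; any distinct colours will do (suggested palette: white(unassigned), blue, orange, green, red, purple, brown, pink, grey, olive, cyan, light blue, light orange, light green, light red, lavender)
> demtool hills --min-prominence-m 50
<image width="64" height="64" href="data:image/bmp;base64,Qk12CAAAAAAAAHYAAAAoAAAAQAAAAEAAAAABAAQAAAAAAAAIAAATCwAAEwsAABAAAAAAAAAA////ALR3HwAOf/8ALKAsACgn1gC9Z5QAS1aMAMJ34wB/f38AIr28AM++FwDox64AeLv/AIrfmACWmP8A1bDFABERERERERERERERERERERERREREREREREREREIiIiIiERERERERERERERERERERERFEREREREREREREQiIiIiIREREREREREREREREREREREURERERERERERERCIiIiIhEREREREREREREUQRERERERREREREREREREREIiIiIiERERERERERERERREERERERFEREREREREREREIiIiIiIRERERERERERERFERBEREREUREREREREREREIiIiIiIhEREREREREREREUREQRERERREREREREREREQiIiIiIiERERERERERERERRERERBERREREREREREREQiIiIiIiIRERERERERERERFERERERERERERERERERERCIiIiIiIhEREREREREREREURERERERERERERERERERCIiIiIiIiERERERERERERERFEREREREREREREREREREIiIiIiIiIREREREREREREREUREREREREREREQiIiIkQiIiIiIiIhERERERERERERERREREREREREREQiIiIiIiIiIiIiIiEREREREREREREREUREREREREREQiIiIiIiIiIiIiIiIRERERERERERERERREREREREREQiIiIiIiIiIiIiIiIhERERERERERERERFEREREREREQiIiIiIiIiIiIiIiIiERERERERERERERESRERERERERCIiIiIiIiIiIiIiIiIRERERERERERERERFERERERERCIiIiIiIiIiIiIiIiIhERERERERERERERESRERERERCIiIiIiIiIiIiIiIiIiERERERERERERERERJEREREREIiIiIiIiIiIiIiIiIiIREREREREREREREREiREREREQiIiIiIiIiIiIiIiIiIhERERERERERERERESIkRERERCIiIiIiIiIiIiIiIiIiERERERERERERERERIiIkREREIiIiIiIiIiIiIiIiIiIRERERERERERERERIiIiIkREQiIiIiIiIiIiIiIiIiIhEREREREREREREREiIiIiIiIiIiIiIiIiIiIiIiIiIiERERERERERERERESIiIiIiIiIiIiIiIiIiIiIiIiIiIRERERERERERERERIiIiIiIiIiIiIiIiIiIiIiIiIiIhEREREREREREREREiIiIiIiIiIiIiIiIiIiIiIiIiIiERERERERERERERERIiIiIiIiIiIiIiIiIiIiIiIiIiIRERERERERERERERESIiIiIiIiIiIiIiIiIiIiIiIiIhERERERERERERERERERESIiIiIiIiIiIiIiIiIiIiIiERERERERERERERERERERERIiIiIiIiIiIiIiIiIiIiIREREREREREREREREREREREREiIiIiIiIiIiIiIiIiIhERERERERERERERERERERERETMzMzIiIiIiIiIiIiIiERERERERERERERERERERERETMzMzMRERIiIhERIiIiIRERERERERERERERERERERETMzMzMRERESIhERERESIhERERERERERERERERERERERMzMzMxEREREiEREREREiERERERERERERERERERERERMzMzMzERERERERERERERIRERERERERERERERERERERMzMzMzEREREREREREREREhEREREREREREREREREREREzMzMzMRERERERERERERERERERERERERERERERERERETMzMzMxERERERERERERERERERERERERERERERERERERMzMzMzERERERERERERERERERERERERERERERERERERMzMzMzMREREREREREREREREREREREREREREREREREREzMzMzMxEREREREREREREREREREREREREREREREREREzMzMzMzERERERERERERERERERERERERERERERERERETMzMzMzMRERERERERERERERERERERERERERERERERERMzMzMzMRERERERERERERERERERERERERERERERERERMzMzMzMzEREREREREREREREREREREREREREREREREREzMzMzMzMzMzMzEREREREREREREREREREREREREREREzMzMzMzMzMzMzMzERERERERERERERERERERERERERETMzMzMzMzMzMzMzMRERERERERERERERERERERERERETMzMzMzMzMzMzMzMzERERERERERERERERERERERERERMzMzMzMzMzMzMzMzMzERERERERERERERERERERERETMzMzMzMzMzMzMzMzMzMzMREREREWEREREREREREREzMzMzMzMzMzMzMzMzMzMzMzMRERZmZmEREREREREREzMzMzMzMzMzMzMzMzMzMzMzMzERFmZmZhERERERERETMzMzMzMzMzMzMzMzMzMzMzVVVREWZmZmERERERERERMzMzMzMzMzMzMzMzMzMzMzVVVVVRZmZmYRERERERERMzMzMzMzMzMzMzMzMzMzMzNVVVVVVmZmZhERERERERMzMzMzMzMzMzMzMzMzMzMzNVVVVVVWZmZhERERERERMzMzMzMzMzMzMzMzMzMzMzNVVVVVVVZmZmEREREREREzMzMzMzMzMzMzMzMzMzMzNVVVVVVVVmZmYREREREREzMzMzMzMzMzMzMzMzMzMzM1VVVVVVVWZmZhERERERETMzMzMzMzMzMzMzMzMzMzM1VVVVVVVV"/>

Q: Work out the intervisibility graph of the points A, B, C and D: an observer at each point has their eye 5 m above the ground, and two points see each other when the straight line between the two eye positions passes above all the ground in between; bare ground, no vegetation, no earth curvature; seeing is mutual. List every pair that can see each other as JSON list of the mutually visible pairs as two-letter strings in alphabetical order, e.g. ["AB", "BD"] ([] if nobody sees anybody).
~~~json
["AC", "BD"]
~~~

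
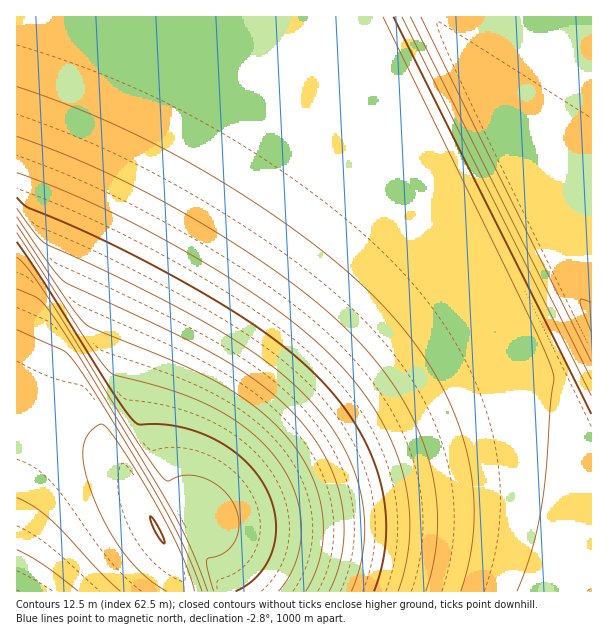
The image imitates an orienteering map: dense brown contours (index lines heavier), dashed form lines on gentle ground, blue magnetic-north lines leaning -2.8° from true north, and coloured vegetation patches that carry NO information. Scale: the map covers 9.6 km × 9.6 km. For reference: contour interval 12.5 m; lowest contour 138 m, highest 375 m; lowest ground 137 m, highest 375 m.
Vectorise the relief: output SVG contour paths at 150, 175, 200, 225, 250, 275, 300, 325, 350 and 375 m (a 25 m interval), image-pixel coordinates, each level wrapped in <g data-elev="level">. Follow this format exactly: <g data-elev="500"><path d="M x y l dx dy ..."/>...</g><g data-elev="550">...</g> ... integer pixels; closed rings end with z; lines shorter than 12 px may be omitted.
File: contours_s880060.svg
<g data-elev="150"><path d="M591 362l-170-345"/></g><g data-elev="175"><path d="M591 396l-189-379"/></g><g data-elev="200"><path d="M517 591l15-40 9-42 5-36 8-98-8-21-21-45-142-292"/></g><g data-elev="225"><path d="M426 591l8-30 3-31-1-32-5-31-11-32-14-30-18-28-23-29-29-29-34-29-42-30-47-30-49-28-50-26-48-21-49-19"/></g><g data-elev="250"><path d="M374 591l8-25 4-26 0-27-5-27-8-27-12-25-15-24-20-24-21-21-24-21-27-19-33-21-48-28-53-28-45-21-48-20-10-10"/></g><g data-elev="275"><path d="M329 591l8-19 5-21 2-21-2-23-5-22-8-21-11-20-15-20-15-16-18-16-21-16-24-15-51-28-109-51-17-19-31-46"/></g><g data-elev="300"><path d="M279 591l9-13 8-16 4-17 1-17-1-18-5-16-7-17-10-17-12-14-15-14-17-12-19-12-38-16-61-17-6-3-20-26-73-113"/></g><g data-elev="325"><path d="M214 591l-7-23 0-8 18-8 7-6 4-7 3-9 0-9-2-11-5-9-13-14-16-9-18-3-17 6-6-4-30-43-87-141-18-25-10-11"/></g><g data-elev="350"><path d="M202 591l-16-40-22-44-48-81-39-61-14-15-46-20"/><path d="M17 498l18 9 16 13 50 53 19 18"/></g><g data-elev="375"><path d="M164 543l1-1-4-10-6-11-5-5 5 15z"/></g>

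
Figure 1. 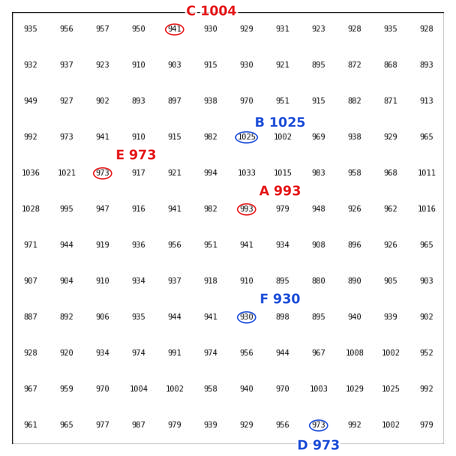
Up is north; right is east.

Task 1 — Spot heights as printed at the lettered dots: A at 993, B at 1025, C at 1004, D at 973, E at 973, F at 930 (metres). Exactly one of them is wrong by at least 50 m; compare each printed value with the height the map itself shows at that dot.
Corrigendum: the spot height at C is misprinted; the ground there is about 941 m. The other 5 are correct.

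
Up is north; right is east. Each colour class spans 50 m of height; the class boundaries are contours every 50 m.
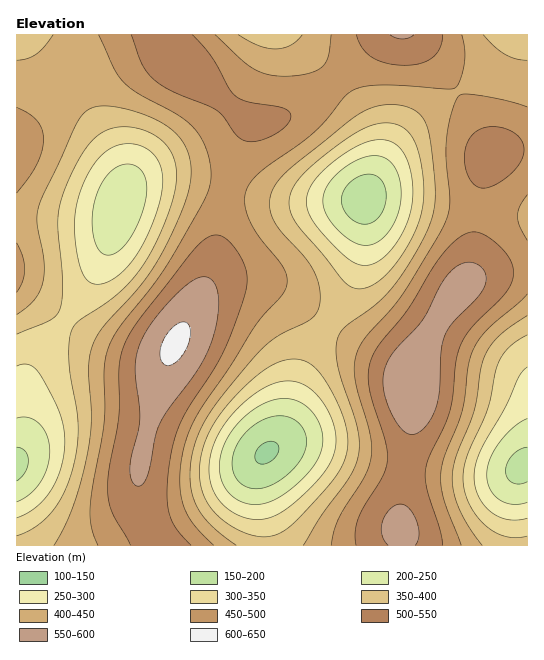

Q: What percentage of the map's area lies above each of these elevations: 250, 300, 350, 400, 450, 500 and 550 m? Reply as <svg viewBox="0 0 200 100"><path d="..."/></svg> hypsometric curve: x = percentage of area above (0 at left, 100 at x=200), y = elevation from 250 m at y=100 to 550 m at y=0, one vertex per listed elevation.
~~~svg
<svg viewBox="0 0 200 100"><path d="M183 100l-15-17-22-16-27-17-37-17-39-16-30-17"/></svg>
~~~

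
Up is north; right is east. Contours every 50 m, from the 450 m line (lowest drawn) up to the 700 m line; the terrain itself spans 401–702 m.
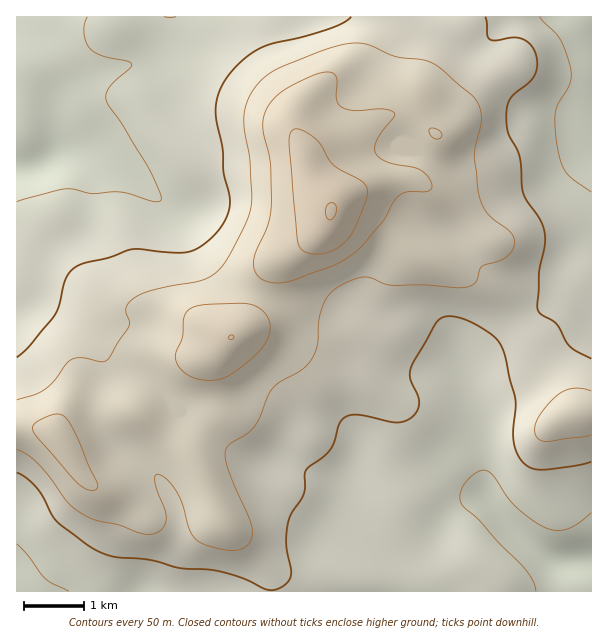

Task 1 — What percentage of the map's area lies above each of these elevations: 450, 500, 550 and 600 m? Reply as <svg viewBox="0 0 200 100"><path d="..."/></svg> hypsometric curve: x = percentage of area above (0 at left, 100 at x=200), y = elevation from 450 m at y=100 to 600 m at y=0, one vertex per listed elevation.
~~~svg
<svg viewBox="0 0 200 100"><path d="M180 100l-66-33-50-34-46-33"/></svg>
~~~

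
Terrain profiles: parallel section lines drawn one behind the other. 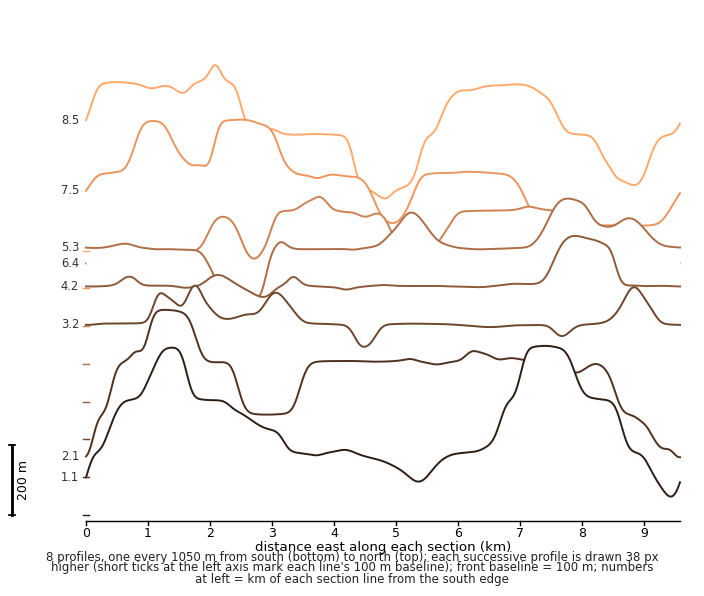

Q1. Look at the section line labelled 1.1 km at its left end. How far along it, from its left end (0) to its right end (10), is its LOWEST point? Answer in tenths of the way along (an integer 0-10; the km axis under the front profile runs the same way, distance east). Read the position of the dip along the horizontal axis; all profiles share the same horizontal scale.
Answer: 10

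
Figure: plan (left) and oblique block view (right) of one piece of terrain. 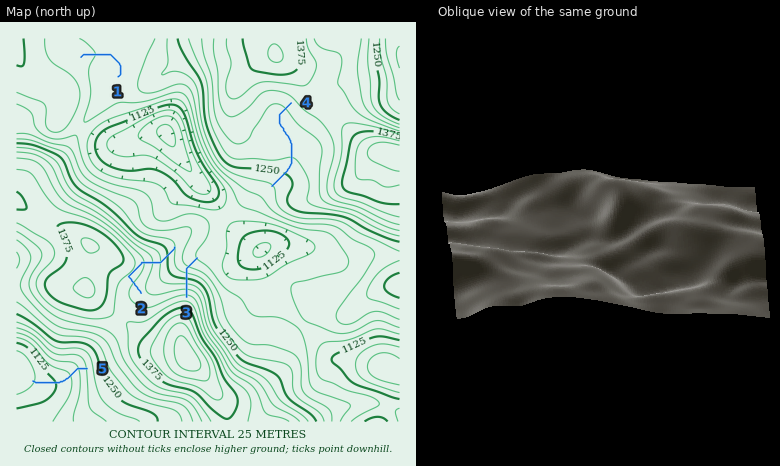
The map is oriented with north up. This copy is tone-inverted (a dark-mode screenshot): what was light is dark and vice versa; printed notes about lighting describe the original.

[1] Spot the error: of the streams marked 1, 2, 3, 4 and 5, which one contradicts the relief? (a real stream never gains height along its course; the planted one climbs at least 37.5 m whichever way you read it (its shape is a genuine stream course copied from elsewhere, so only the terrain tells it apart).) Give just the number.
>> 2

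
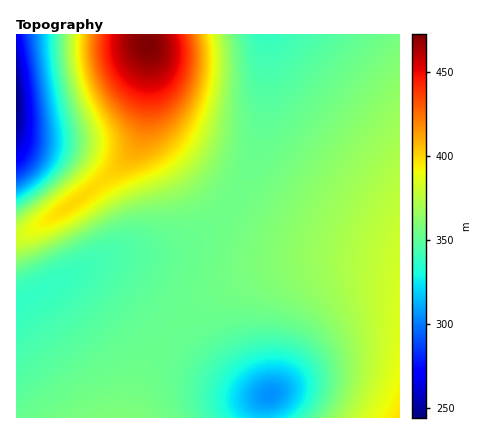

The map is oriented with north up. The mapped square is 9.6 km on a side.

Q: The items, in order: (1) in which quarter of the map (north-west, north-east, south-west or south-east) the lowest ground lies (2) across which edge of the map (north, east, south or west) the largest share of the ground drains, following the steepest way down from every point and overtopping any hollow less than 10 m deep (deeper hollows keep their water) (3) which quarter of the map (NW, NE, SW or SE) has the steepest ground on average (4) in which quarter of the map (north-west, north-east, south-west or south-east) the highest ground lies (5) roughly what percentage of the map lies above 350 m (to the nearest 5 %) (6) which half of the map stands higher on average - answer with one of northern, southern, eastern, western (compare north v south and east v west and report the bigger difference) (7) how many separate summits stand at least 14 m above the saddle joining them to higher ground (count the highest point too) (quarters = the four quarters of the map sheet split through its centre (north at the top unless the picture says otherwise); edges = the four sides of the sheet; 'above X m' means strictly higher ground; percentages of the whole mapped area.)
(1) The lowest ground is in the north-west quarter.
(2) The largest share of the runoff leaves by the western edge.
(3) The north-west quarter is the steepest part of the map.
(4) The highest ground is in the north-west quarter.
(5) Ground above 350 m makes up about 75 % of the sheet.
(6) On average the northern half of the map is the higher ground.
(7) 2 summits rise at least 14 m above their surroundings.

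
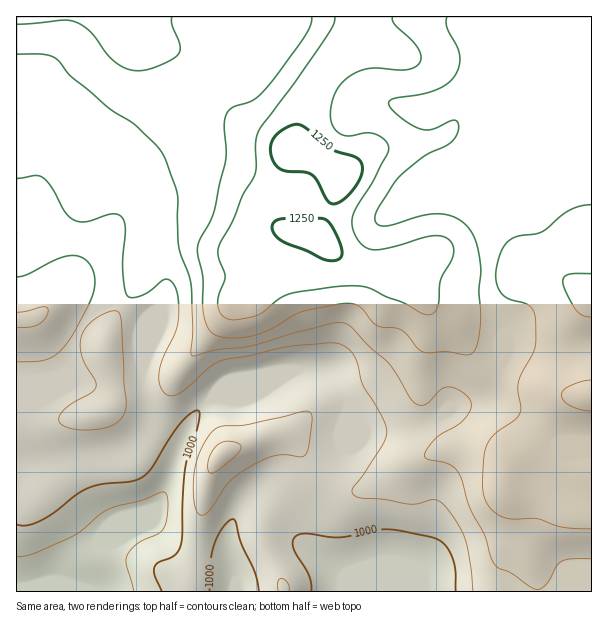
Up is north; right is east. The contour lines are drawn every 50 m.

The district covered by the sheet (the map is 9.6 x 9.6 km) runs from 910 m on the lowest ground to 1290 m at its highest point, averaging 1110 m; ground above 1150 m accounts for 26.5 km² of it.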